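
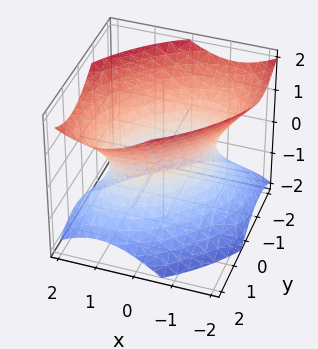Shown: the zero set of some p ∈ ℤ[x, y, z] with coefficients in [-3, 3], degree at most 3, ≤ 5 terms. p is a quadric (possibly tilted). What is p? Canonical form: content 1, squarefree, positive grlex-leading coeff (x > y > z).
x^2 - x*y + y^2 - z^2 - 1

First, deg p = 2. A generic line meets the surface in up to 2 points.
Next, from the visible intercepts: it misses every integer gridline on the z-axis; the y-axis gridline crossings are at y ∈ {-1, 1}; among the integer gridlines, it crosses the x-axis at x ∈ {-1, 1}.
Finally, fitting integer coefficients to these (and the overall shape) gives p.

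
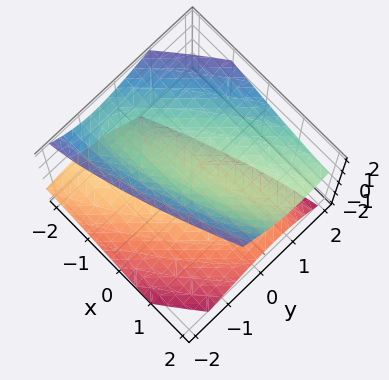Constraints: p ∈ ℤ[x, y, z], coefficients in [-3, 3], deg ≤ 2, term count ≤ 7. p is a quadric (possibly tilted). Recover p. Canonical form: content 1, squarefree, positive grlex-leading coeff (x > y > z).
x^2 - 3*x*y + 3*y^2 - 2*y*z - 3*z^2 + 2

(a) I count 2 distinct pieces. Treating them together as one polynomial.
(b) deg p = 2. No degree-1 surface has this shape.
(c) Reading off the gridlines: no y-intercept at any integer in the box; it misses every integer gridline on the x-axis.
(d) The integer polynomial consistent with all of this is the stated p.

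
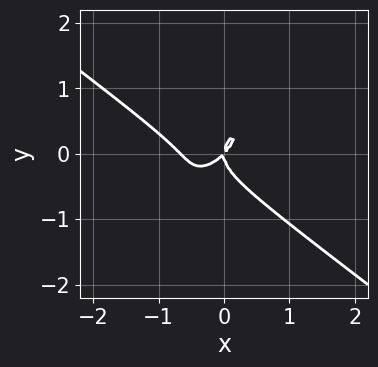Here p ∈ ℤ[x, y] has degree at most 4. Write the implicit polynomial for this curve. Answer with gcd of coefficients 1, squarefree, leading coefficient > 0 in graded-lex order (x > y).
Degree: the shape is more complex than any degree-2 curve, so deg p = 3.
From the visible intercepts: it meets the y-axis at y = 0 (among the integer gridlines); it meets the x-axis at x = 0 (among the integer gridlines).
Assembling these constraints gives the stated polynomial.

3*x^3 - 3*x*y^2 + 3*y^3 + 2*x^2 - 2*x*y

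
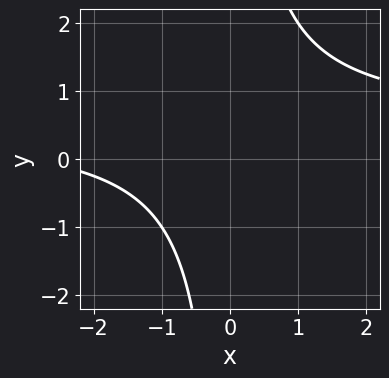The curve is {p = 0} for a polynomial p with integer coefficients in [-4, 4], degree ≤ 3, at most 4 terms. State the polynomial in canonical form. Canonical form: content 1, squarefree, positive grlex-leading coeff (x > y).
2*x*y - x - 3

(a) deg p = 2.
(b) Checking where it meets the axes: it misses every integer gridline on the y-axis; the curve avoids every integer x-axis point in the box.
(c) Fitting integer coefficients to these (and the overall shape) gives p.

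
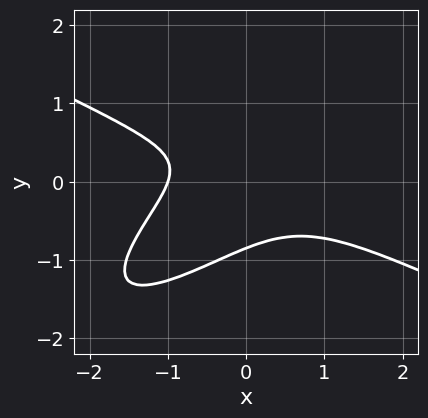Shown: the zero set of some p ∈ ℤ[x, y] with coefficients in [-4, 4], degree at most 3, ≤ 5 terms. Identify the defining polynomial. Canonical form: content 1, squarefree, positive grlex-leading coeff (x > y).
x^3 - 3*x*y^2 + 3*y^3 - y + 1

(a) Degree: no degree-2 curve has this shape, so deg p = 3.
(b) From the axis intercepts and sections: it crosses the x-axis at the gridline x = -1.
(c) Putting this together gives p.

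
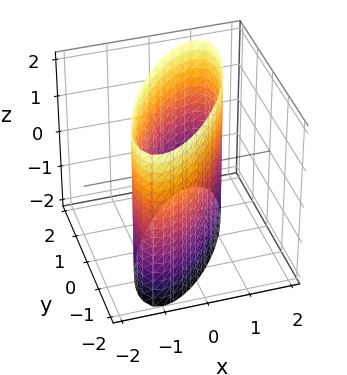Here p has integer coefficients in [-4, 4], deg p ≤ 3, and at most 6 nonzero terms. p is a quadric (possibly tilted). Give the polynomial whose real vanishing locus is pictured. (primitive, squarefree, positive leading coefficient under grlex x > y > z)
2*x^2 - 2*x*y + y^2 - 2

Degree: no degree-1 surface has this shape, so deg p = 2.
Against the integer gridlines: the surface avoids every integer z-axis point in the box; among the integer gridlines, it crosses the x-axis at x ∈ {-1, 1}.
Solving for integer coefficients yields p as stated.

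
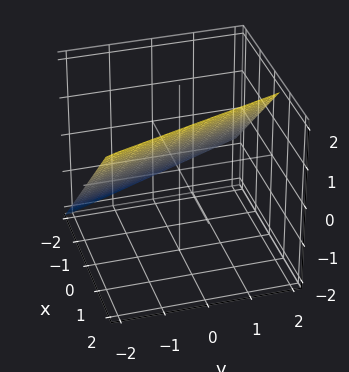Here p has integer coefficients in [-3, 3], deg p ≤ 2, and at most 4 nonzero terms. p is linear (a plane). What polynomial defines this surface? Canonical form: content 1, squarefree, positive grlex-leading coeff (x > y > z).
(a) deg p = 1. Every cross-section is a straight line — this is a plane.
(b) Observable constraints: it meets the y-axis at y = -2 (among the integer gridlines).
(c) Solving for integer coefficients yields p as stated.

3*x + y - 3*z + 2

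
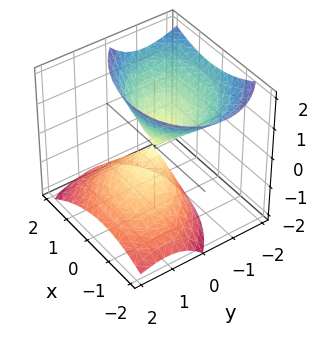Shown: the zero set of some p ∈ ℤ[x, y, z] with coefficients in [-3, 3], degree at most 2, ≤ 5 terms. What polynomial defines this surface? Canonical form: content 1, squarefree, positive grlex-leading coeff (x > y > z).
2*x^2 + x*y + 3*y^2 + 3*y*z - 2*z^2

The picture has 2 separate pieces. Treating them together as one polynomial.
Degree: no degree-1 surface has this shape, so deg p = 2.
Against the integer gridlines: it meets the y-axis at y = 0 (among the integer gridlines); it crosses the x-axis at the gridline x = 0; it meets the z-axis at z = 0 (among the integer gridlines).
Together with the visible shape, these determine p as stated.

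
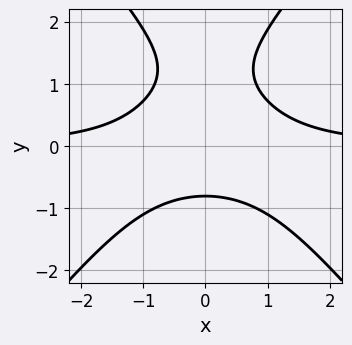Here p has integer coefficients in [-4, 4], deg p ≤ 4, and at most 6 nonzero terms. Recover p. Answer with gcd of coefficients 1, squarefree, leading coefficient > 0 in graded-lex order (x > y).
First, the degree is 3 — a generic line meets the curve in up to 3 points.
Then, symmetries: the x ↦ −x reflection is a symmetry, so x appears only in even powers.
Next, from the visible intercepts: the curve avoids every integer x-axis point in the box.
Finally, these observations pin down the coefficients.

3*x^2*y - 2*y^3 + 3*y^2 - 3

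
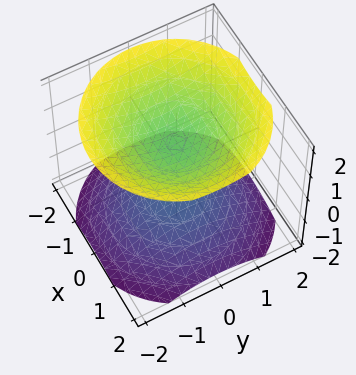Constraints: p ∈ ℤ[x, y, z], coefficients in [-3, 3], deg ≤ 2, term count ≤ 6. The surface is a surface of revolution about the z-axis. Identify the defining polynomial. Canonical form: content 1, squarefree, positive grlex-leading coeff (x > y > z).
2*x^2 + 2*y^2 - 3*z^2 + 3

1. I count 2 distinct pieces.
2. Degree: the shape is more complex than any degree-1 surface, so deg p = 2.
3. Symmetry: the surface is invariant under rotation about z: p = q(x² + y², z).
4. Checking where it meets the axes: the z-axis gridline crossings are at z ∈ {-1, 1}; no y-intercept at any integer in the box; no x-intercept at any integer in the box.
5. Putting this together gives p.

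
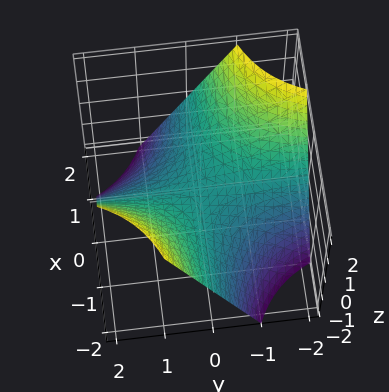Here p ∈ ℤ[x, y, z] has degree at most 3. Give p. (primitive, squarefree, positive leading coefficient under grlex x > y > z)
(a) deg p = 2. A hyperbolic paraboloid; a quadric.
(b) Observable constraints: it crosses the z-axis at the gridline z = 0; every point of the y-axis in the box is on the surface.
(c) Putting this together gives p. Check: (1, 0, 0) on the x-axis lies on the surface, and p(1, 0, 0) = 0. ✓

x*y + z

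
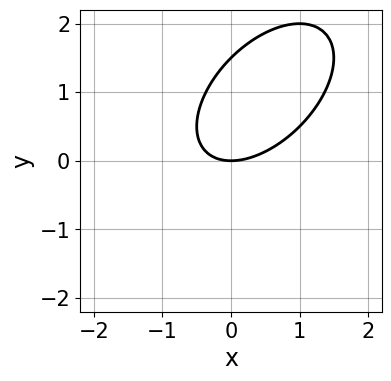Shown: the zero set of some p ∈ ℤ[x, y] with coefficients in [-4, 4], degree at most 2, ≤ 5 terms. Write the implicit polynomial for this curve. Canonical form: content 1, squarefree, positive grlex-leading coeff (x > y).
(a) The degree is 2 — a generic line meets the curve in up to 2 points.
(b) Reading off the gridlines: it meets the x-axis at x = 0 (among the integer gridlines); it crosses the y-axis at the gridline y = 0.
(c) Fitting integer coefficients to these (and the overall shape) gives p.

2*x^2 - 2*x*y + 2*y^2 - 3*y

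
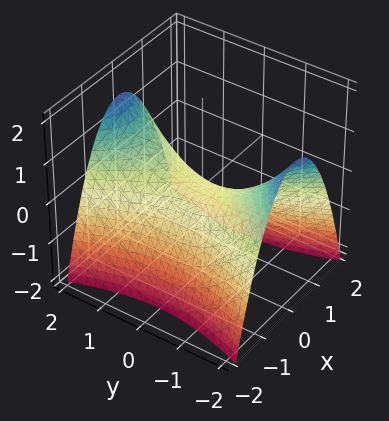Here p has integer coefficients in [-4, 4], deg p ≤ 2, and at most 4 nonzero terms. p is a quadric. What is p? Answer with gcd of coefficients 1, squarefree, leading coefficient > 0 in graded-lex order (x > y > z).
3*x^2 - y^2 + 3*z

First, deg p = 2. A hyperbolic paraboloid; a quadric.
Next, symmetries: the x ↦ −x reflection is a symmetry, so x appears only in even powers; mirror symmetry y ↦ −y ⇒ only even powers of y.
Then, observable constraints: one y-axis crossing is at y = 0; it meets the x-axis at x = 0 (among the integer gridlines); one z-axis crossing is at z = 0.
Finally, the integer polynomial consistent with all of this is the stated p.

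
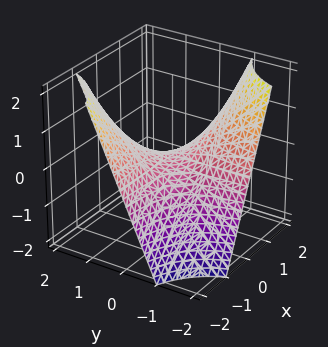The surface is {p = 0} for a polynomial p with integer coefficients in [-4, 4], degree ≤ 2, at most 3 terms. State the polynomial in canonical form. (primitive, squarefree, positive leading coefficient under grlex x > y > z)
1. deg p = 2. A saddle surface; a quadric.
2. From the visible intercepts: one z-axis crossing is at z = 0; every point of the y-axis in the box is on the surface; the visible x-axis segment lies entirely on the surface.
3. Solving for integer coefficients yields p as stated.

x*y + z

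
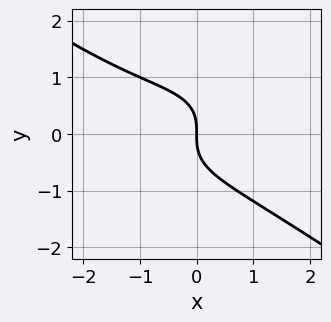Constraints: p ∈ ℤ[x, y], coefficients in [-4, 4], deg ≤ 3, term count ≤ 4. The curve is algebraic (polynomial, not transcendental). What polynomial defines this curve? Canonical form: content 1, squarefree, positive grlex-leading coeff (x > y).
x^3 + 3*y^3 + x^2 + 3*x

1. deg p = 3.
2. From the axis intercepts and sections: it meets the x-axis at x = 0 (among the integer gridlines); it crosses the y-axis at the gridline y = 0.
3. Matching integer coefficients to the picture gives p.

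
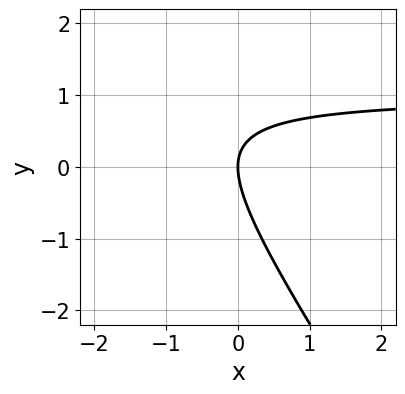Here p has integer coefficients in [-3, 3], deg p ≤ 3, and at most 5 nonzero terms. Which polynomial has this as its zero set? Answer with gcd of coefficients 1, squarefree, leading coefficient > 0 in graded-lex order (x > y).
First, deg p = 2. No degree-1 curve has this shape.
Next, reading off the gridlines: it crosses the y-axis at the gridline y = 0; one x-axis crossing is at x = 0.
Finally, putting this together gives p.

3*x*y + 2*y^2 - 3*x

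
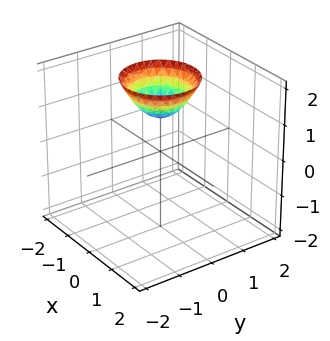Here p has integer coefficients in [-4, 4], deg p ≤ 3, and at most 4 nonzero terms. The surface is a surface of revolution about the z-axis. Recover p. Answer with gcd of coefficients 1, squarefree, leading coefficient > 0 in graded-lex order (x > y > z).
(a) deg p = 2. A generic line meets the surface in up to 2 points.
(b) Symmetries: the surface is invariant under rotation about z: p = q(x² + y², z).
(c) From the axis intercepts and sections: a circular section at z = 2 has radius exactly 1; the surface avoids every integer x-axis point in the box; one z-axis crossing is at z = 1.
(d) Fitting integer coefficients to these (and the overall shape) gives p.

x^2 + y^2 - z + 1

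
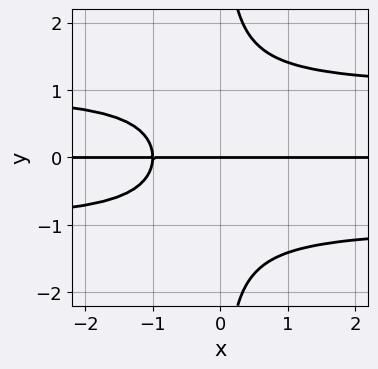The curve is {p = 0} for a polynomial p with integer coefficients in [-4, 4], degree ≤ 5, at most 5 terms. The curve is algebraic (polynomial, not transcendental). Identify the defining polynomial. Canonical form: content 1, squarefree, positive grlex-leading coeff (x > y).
x*y^3 - x*y - y

First, the degree is 4 — no degree-3 curve has this shape.
Next, checking where it meets the axes: the visible x-axis segment lies entirely on the curve; it meets the y-axis at y = 0 (among the integer gridlines).
Finally, putting this together gives p.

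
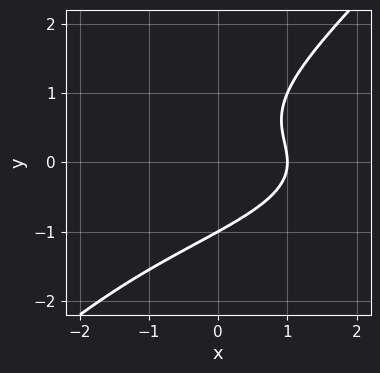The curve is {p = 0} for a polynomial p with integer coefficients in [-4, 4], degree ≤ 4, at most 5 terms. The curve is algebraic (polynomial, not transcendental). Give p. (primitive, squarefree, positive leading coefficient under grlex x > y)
3*x*y^2 - 3*y^3 + x^2 + 2*x - 3

(a) The degree is 3 — no degree-2 curve has this shape.
(b) From the axis intercepts and sections: it meets the y-axis at y = -1 (among the integer gridlines); one x-axis crossing is at x = 1.
(c) Fitting integer coefficients to these (and the overall shape) gives p.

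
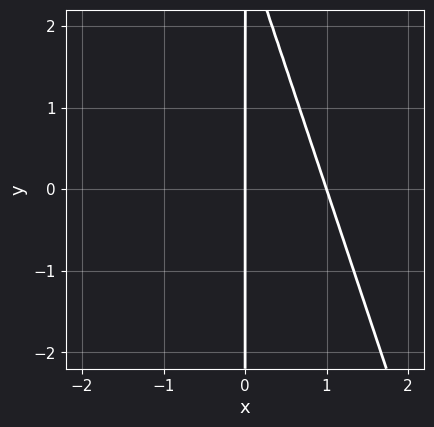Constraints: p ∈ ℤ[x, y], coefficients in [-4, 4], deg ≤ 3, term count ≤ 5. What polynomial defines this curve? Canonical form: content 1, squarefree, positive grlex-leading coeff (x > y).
(a) Degree: a generic line meets the curve in up to 2 points, so deg p = 2.
(b) From the axis intercepts and sections: every point of the y-axis in the box is on the curve; among the integer gridlines, it crosses the x-axis at x ∈ {0, 1}.
(c) Putting this together gives p.

3*x^2 + x*y - 3*x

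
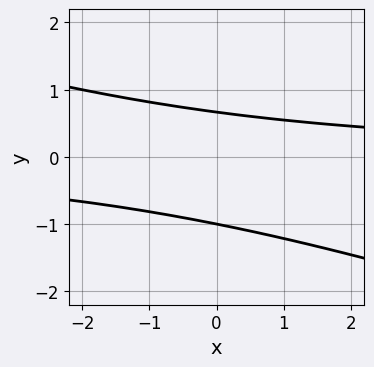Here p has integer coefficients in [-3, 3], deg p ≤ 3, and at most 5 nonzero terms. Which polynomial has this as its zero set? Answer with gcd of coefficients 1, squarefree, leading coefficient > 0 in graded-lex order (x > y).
x*y + 3*y^2 + y - 2

First, degree: the shape is more complex than any degree-1 curve, so deg p = 2.
Next, checking where it meets the axes: the curve avoids every integer x-axis point in the box; it crosses the y-axis at the gridline y = -1.
Finally, putting this together gives p.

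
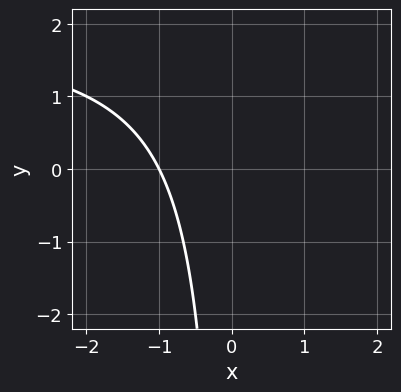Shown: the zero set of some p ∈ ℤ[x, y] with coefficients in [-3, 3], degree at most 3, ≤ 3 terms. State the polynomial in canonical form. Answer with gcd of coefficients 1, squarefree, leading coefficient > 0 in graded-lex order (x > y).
1. The degree is 2 — the shape is more complex than any degree-1 curve.
2. Checking where it meets the axes: it crosses the x-axis at the gridline x = -1; it misses every integer gridline on the y-axis.
3. Solving for integer coefficients yields p as stated.

x*y - 2*x - 2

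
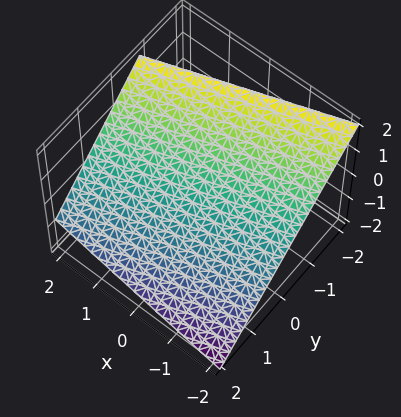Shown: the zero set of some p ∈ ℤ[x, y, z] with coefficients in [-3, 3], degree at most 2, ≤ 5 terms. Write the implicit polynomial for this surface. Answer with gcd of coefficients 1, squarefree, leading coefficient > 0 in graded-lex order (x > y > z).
First, deg p = 1.
Then, observable constraints: it meets the x-axis at x = -2 (among the integer gridlines).
Finally, together with the visible shape, these determine p as stated.

x - 3*y - 3*z + 2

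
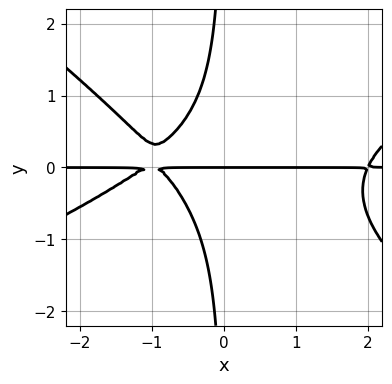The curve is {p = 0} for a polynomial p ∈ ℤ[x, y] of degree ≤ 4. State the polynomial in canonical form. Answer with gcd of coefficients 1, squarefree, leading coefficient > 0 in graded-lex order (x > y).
x^3*y - x^2*y^2 - 3*x*y^3 - 3*x*y - 2*y

(a) The degree is 4 — the shape is more complex than any degree-3 curve.
(b) From the axis intercepts and sections: the visible x-axis segment lies entirely on the curve; one y-axis crossing is at y = 0.
(c) Solving for integer coefficients yields p as stated.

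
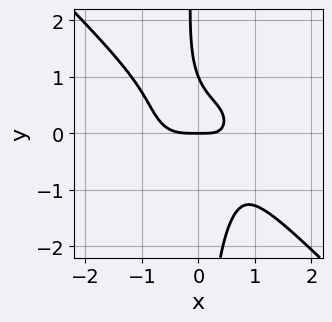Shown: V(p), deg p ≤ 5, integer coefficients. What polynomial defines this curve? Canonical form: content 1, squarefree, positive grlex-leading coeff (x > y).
3*x^4 + 3*x*y^3 + 2*x*y + 2*y^2 - 2*y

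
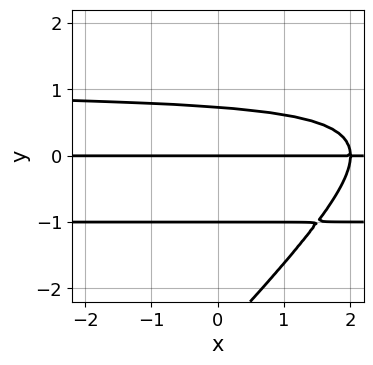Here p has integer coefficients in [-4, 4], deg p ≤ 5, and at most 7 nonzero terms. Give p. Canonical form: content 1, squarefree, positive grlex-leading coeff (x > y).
x*y^3 - y^4 - 3*y^3 - x*y + 2*y

The degree is 4 — the shape is more complex than any degree-3 curve.
Checking where it meets the axes: among the integer gridlines, it crosses the y-axis at y ∈ {-1, 0}; the visible x-axis segment lies entirely on the curve.
These observations pin down the coefficients.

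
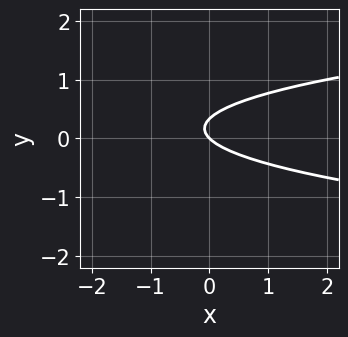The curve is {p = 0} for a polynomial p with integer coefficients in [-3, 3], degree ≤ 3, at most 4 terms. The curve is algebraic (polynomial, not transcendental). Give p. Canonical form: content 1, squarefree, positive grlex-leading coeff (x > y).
First, the degree is 2 — no degree-1 curve has this shape.
Next, from the visible intercepts: one y-axis crossing is at y = 0; it crosses the x-axis at the gridline x = 0.
Finally, the integer polynomial consistent with all of this is the stated p.

3*y^2 - x - y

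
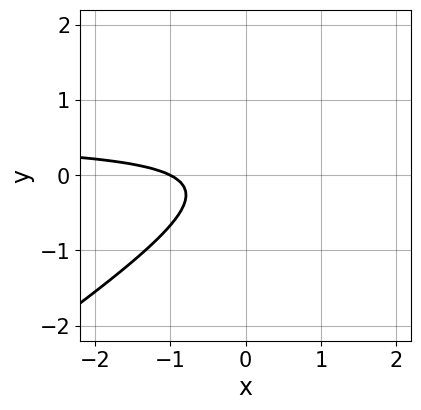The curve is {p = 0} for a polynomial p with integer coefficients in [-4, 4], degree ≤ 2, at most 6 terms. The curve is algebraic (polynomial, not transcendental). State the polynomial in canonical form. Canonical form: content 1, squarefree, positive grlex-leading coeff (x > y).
First, deg p = 2. No degree-1 curve has this shape.
Then, from the axis intercepts and sections: one x-axis crossing is at x = -1; no y-intercept at any integer in the box.
Finally, solving for integer coefficients yields p as stated.

2*x*y - 3*y^2 - x - 1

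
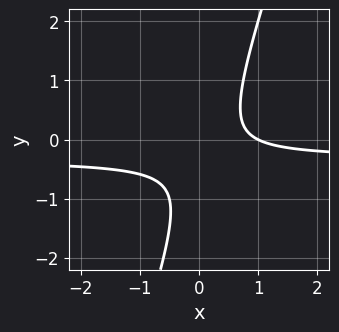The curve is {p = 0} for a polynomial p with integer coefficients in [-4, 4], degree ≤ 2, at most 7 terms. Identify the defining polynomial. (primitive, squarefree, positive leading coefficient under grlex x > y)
deg p = 2. No degree-1 curve has this shape.
Reading off the gridlines: no y-intercept at any integer in the box; it crosses the x-axis at the gridline x = 1.
These observations pin down the coefficients.

3*x*y - y^2 + x - y - 1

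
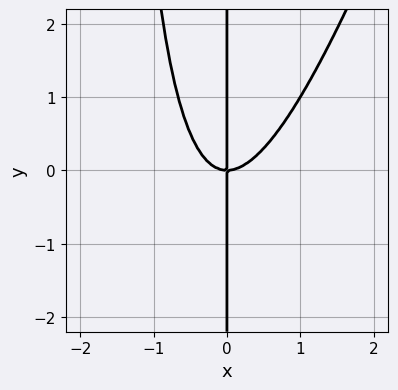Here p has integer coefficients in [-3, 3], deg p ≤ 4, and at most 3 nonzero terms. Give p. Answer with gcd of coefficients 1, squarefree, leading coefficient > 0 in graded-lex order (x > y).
3*x^3 - x^2*y - 2*x*y

First, the degree is 3 — the shape is more complex than any degree-2 curve.
Next, from the visible intercepts: every point of the y-axis in the box is on the curve; it crosses the x-axis at the gridline x = 0.
Finally, putting this together gives p.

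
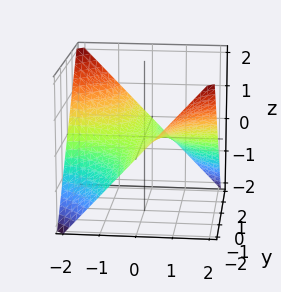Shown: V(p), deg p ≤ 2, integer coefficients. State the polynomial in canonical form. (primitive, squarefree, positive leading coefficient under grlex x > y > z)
x*y + 2*z

The degree is 2 — a saddle surface; a quadric.
From the axis intercepts and sections: it meets the z-axis at z = 0 (among the integer gridlines); the visible x-axis segment lies entirely on the surface; every point of the y-axis in the box is on the surface.
Matching integer coefficients to the picture gives p.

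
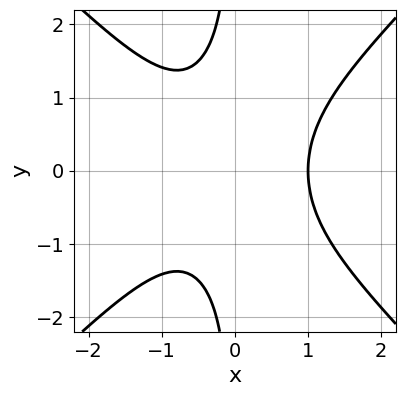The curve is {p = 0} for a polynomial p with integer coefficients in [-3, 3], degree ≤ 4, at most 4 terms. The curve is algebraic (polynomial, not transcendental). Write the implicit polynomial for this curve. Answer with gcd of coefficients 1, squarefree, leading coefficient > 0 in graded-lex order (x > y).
x^3 - x*y^2 - 1

The degree is 3 — no degree-2 curve has this shape.
Symmetries: it's symmetric under y → −y, forcing even powers of y.
Checking where it meets the axes: it crosses the x-axis at the gridline x = 1; no y-intercept at any integer in the box.
Matching integer coefficients to the picture gives p.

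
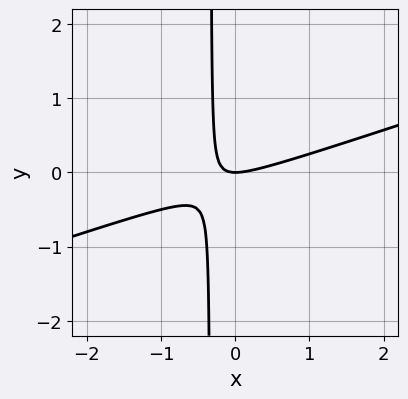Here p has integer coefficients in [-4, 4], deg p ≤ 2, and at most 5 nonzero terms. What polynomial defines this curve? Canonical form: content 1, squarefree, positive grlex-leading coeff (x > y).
x^2 - 3*x*y - y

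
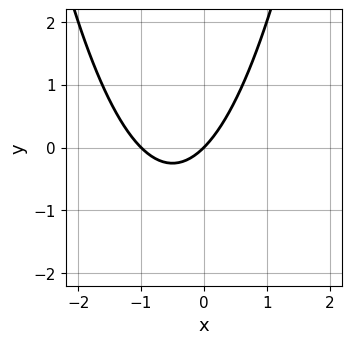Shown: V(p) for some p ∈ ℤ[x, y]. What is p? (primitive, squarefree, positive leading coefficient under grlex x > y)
1. The degree is 2 — no degree-1 curve has this shape.
2. Against the integer gridlines: the x-axis gridline crossings are at x ∈ {-1, 0}; it crosses the y-axis at the gridline y = 0.
3. Fitting integer coefficients to these (and the overall shape) gives p.

x^2 + x - y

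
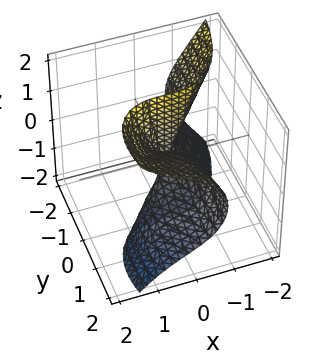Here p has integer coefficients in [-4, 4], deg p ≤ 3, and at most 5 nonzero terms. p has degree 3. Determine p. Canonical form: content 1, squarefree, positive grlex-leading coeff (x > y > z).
3*x^3 + 2*x*y^2 - 3*y*z^2 + 2*y^2

1. The degree is 3 — a generic line meets the surface in up to 3 points.
2. From the visible intercepts: it meets the y-axis at y = 0 (among the integer gridlines); one x-axis crossing is at x = 0; every point of the z-axis in the box is on the surface.
3. Assembling these constraints gives the stated polynomial.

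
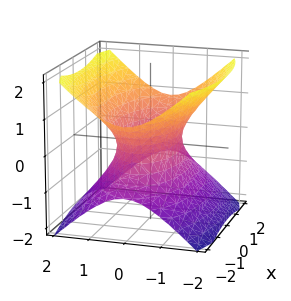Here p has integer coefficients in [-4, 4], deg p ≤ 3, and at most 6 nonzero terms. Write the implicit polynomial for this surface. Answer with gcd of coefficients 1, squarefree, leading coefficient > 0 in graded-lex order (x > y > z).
1. Degree: one connected sheet with a waist; a quadric, so deg p = 2.
2. Symmetries: it's symmetric under z → −z, forcing even powers of z; the y ↦ −y reflection is a symmetry, so y appears only in even powers; mirror symmetry x ↦ −x ⇒ only even powers of x.
3. Reading off the gridlines: the surface avoids every integer z-axis point in the box.
4. Solving for integer coefficients yields p as stated.

x^2 + 3*y^2 - 3*z^2 - 2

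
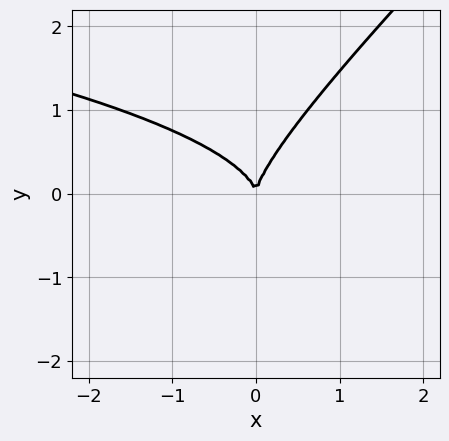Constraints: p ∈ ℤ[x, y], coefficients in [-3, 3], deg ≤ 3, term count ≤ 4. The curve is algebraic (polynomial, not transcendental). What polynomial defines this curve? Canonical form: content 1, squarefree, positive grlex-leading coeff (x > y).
First, the degree is 3 — no degree-2 curve has this shape.
Then, from the visible intercepts: it crosses the y-axis at the gridline y = 0; one x-axis crossing is at x = 0.
Finally, solving for integer coefficients yields p as stated.

x*y^2 - y^3 + x^2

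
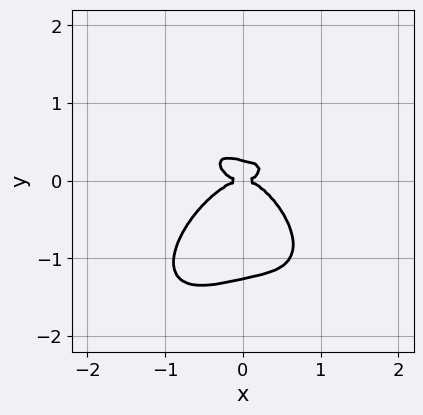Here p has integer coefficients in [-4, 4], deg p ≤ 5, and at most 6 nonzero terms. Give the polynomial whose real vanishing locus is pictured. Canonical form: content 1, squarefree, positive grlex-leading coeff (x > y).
1. The degree is 4 — no degree-3 curve has this shape.
2. Observable constraints: it meets the y-axis at y = 0 (among the integer gridlines); it meets the x-axis at x = 0 (among the integer gridlines).
3. Together with the visible shape, these determine p as stated.

3*x^4 + 3*y^4 + x*y^2 + 3*y^3 - y^2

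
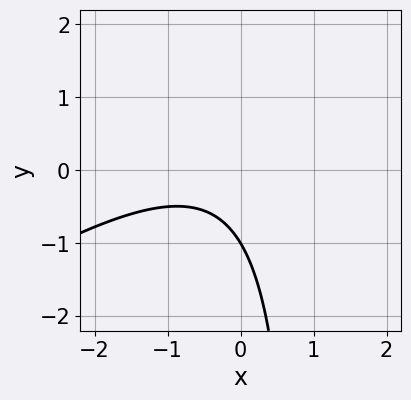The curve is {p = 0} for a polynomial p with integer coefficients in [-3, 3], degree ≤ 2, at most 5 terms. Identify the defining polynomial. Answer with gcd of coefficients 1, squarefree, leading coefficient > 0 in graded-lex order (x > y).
The degree is 2 — a generic line meets the curve in up to 2 points.
From the visible intercepts: the curve avoids every integer x-axis point in the box; one y-axis crossing is at y = -1.
Fitting integer coefficients to these (and the overall shape) gives p.

2*x^2 - 3*x*y + 2*x + 3*y + 3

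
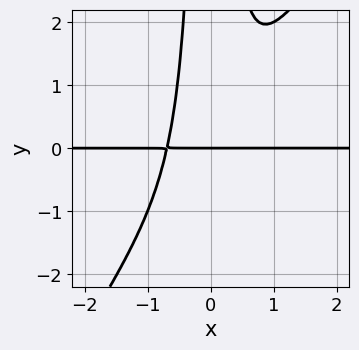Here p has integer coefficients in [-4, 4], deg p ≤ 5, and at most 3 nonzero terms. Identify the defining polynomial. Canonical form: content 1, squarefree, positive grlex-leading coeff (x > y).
3*x^3*y - 2*x^2*y^2 + y

Degree: no degree-3 curve has this shape, so deg p = 4.
From the axis intercepts and sections: one y-axis crossing is at y = 0; the visible x-axis segment lies entirely on the curve.
The integer polynomial consistent with all of this is the stated p.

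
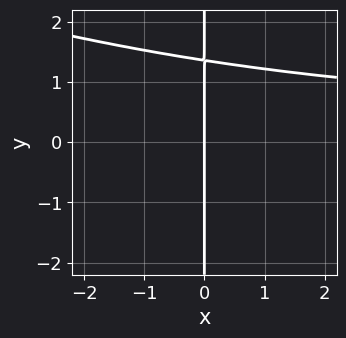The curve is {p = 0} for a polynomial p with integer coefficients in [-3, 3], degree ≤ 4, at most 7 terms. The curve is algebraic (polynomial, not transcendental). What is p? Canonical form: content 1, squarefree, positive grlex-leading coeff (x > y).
1. Degree: the shape is more complex than any degree-3 curve, so deg p = 4.
2. Observable constraints: one x-axis crossing is at x = 0; the visible y-axis segment lies entirely on the curve.
3. Together with the visible shape, these determine p as stated.

x^2*y^2 + 3*x*y^3 - x*y^2 - 2*x*y - 3*x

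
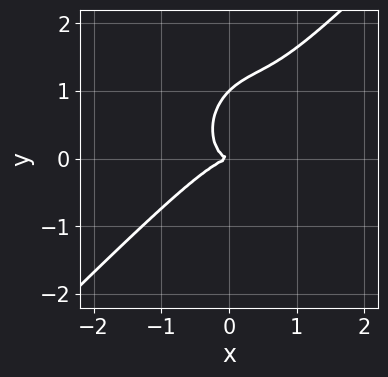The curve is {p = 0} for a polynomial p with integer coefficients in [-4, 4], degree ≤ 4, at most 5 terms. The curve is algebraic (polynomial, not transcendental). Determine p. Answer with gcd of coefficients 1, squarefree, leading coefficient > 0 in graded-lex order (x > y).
3*x^3 - 3*x^2*y + 2*x*y^2 - 2*y^3 + 2*y^2

(a) deg p = 3.
(b) Reading off the gridlines: among the integer gridlines, it crosses the y-axis at y ∈ {0, 1}; one x-axis crossing is at x = 0.
(c) Solving for integer coefficients yields p as stated.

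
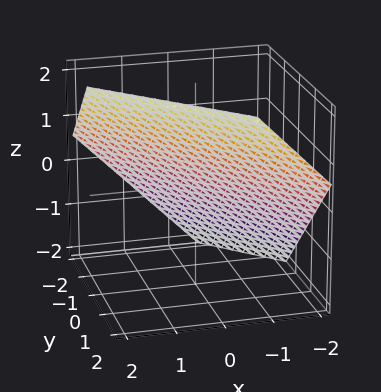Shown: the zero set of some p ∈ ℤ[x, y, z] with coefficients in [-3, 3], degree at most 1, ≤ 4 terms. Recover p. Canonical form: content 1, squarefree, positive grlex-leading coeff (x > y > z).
(a) deg p = 1.
(b) Putting this together gives p.

3*x + 3*y - 3*z + 2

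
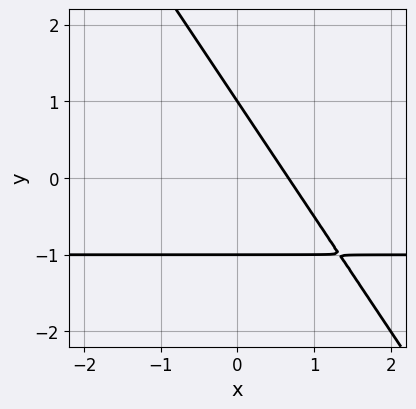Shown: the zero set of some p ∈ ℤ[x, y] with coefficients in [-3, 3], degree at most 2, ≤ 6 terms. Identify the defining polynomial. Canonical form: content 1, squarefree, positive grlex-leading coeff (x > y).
1. Degree: no degree-1 curve has this shape, so deg p = 2.
2. Checking where it meets the axes: among the integer gridlines, it crosses the y-axis at y ∈ {-1, 1}.
3. Putting this together gives p.

3*x*y + 2*y^2 + 3*x - 2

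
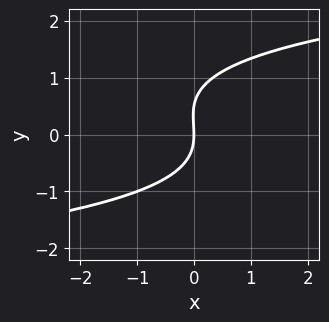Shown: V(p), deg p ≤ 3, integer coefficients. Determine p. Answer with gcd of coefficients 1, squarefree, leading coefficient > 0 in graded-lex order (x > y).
2*y^3 - y^2 - 3*x

1. deg p = 3. No degree-2 curve has this shape.
2. From the visible intercepts: it meets the x-axis at x = 0 (among the integer gridlines); it meets the y-axis at y = 0 (among the integer gridlines).
3. Matching integer coefficients to the picture gives p.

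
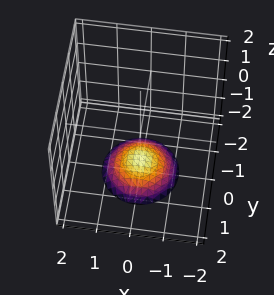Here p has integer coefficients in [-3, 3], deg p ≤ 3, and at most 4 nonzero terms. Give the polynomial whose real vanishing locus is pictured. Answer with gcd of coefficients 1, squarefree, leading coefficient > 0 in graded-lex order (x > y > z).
x^2 + y^2 + 2*z + 3

1. deg p = 2.
2. Symmetry: every cross-section ⟂ z is a circle, so x, y appear only via x² + y².
3. From the axis intercepts and sections: a circular section at z = -2 has radius exactly 1; the surface avoids every integer y-axis point in the box.
4. Solving for integer coefficients yields p as stated.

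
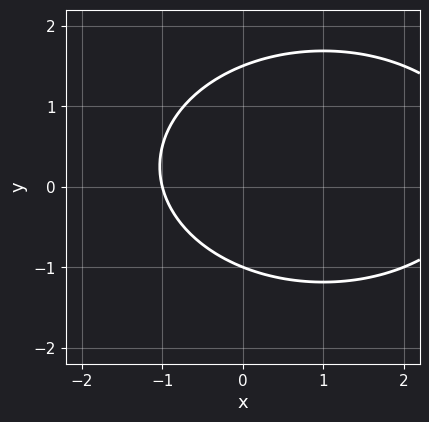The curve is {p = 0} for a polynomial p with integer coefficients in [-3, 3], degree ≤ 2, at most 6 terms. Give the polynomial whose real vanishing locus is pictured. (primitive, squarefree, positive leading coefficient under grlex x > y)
x^2 + 2*y^2 - 2*x - y - 3

(a) The degree is 2 — the shape is more complex than any degree-1 curve.
(b) Observable constraints: it crosses the x-axis at the gridline x = -1; it meets the y-axis at y = -1 (among the integer gridlines).
(c) Matching integer coefficients to the picture gives p.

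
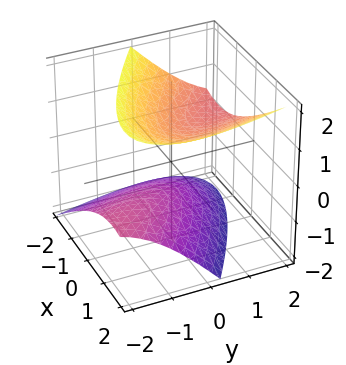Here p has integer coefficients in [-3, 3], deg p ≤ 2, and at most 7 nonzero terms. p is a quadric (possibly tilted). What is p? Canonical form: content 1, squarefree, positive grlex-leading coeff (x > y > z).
2*x^2 + 3*x*y + y^2 - 3*y*z - 3*z^2 + 2

There are 2 components.
Degree: a generic line meets the surface in up to 2 points, so deg p = 2.
Checking where it meets the axes: the surface avoids every integer y-axis point in the box; no x-intercept at any integer in the box.
Putting this together gives p.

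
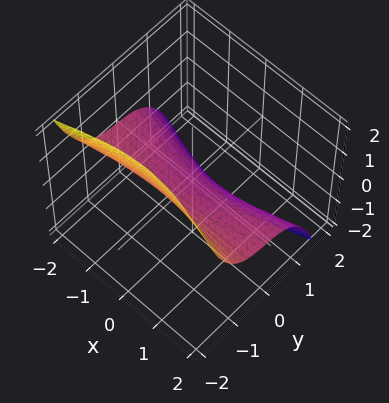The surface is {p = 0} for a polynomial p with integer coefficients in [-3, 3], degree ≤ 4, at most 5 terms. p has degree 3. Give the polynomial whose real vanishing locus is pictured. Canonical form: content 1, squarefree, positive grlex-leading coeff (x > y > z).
1. The degree is 3 — the shape is more complex than any degree-2 surface.
2. From the visible intercepts: no x-intercept at any integer in the box.
3. Putting this together gives p.

x^2*z + 3*y^3 + y + 3*z + 1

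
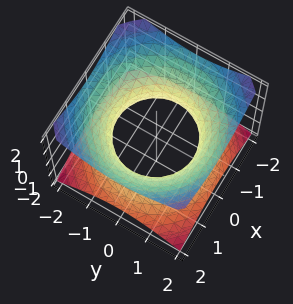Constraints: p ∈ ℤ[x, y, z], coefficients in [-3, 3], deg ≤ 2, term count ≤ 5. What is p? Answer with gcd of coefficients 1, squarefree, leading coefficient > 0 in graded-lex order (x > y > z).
Degree: a generic line meets the surface in up to 2 points, so deg p = 2.
Symmetry: the z-axis is an axis of rotation, so x and y enter only as x² + y².
Against the integer gridlines: a circular section at z = 1 has radius between 1 and 2; no z-intercept at any integer in the box.
Assembling these constraints gives the stated polynomial.

2*x^2 + 2*y^2 - 3*z^2 - 3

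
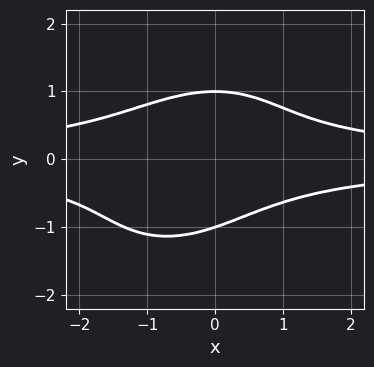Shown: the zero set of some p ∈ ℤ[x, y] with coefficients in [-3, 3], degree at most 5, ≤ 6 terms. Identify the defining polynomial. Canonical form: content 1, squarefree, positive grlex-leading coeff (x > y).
(a) deg p = 4. No degree-3 curve has this shape.
(b) Against the integer gridlines: among the integer gridlines, it crosses the y-axis at y ∈ {-1, 1}; no x-intercept at any integer in the box.
(c) Solving for integer coefficients yields p as stated.

3*x^2*y^2 - 2*x*y^3 + 3*y^4 + 2*x*y^2 - 3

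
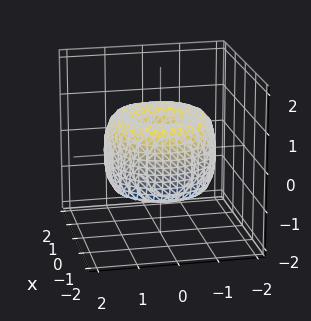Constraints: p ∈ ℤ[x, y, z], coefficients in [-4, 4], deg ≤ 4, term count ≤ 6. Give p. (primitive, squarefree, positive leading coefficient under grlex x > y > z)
x^4 + 2*x^2*y^2 + y^4 - 2*x^2 - 2*y^2 + z^2

First, degree: a generic line meets the surface in up to 4 points, so deg p = 4.
Then, symmetries: rotational symmetry about the z-axis ⇒ p depends on x, y only through x² + y².
Then, checking where it meets the axes: one x-axis crossing is at x = 0; it meets the z-axis at z = 0 (among the integer gridlines); it crosses the y-axis at the gridline y = 0.
Finally, fitting integer coefficients to these (and the overall shape) gives p.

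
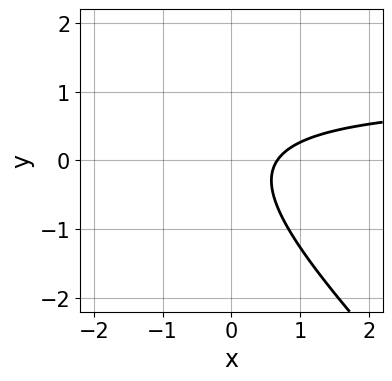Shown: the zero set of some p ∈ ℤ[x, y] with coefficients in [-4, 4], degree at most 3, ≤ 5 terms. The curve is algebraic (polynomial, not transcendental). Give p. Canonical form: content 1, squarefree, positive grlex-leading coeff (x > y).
3*x*y + 3*y^2 - 3*x + 2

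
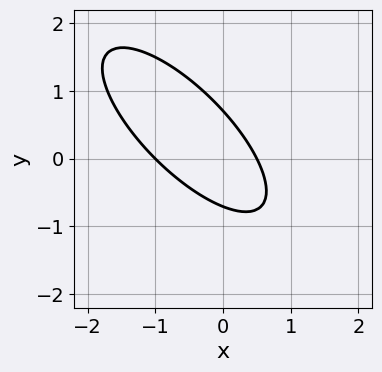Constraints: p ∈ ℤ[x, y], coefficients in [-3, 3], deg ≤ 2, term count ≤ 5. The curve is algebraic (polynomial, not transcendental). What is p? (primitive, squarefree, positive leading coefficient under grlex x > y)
Degree: the shape is more complex than any degree-1 curve, so deg p = 2.
Checking where it meets the axes: it crosses the x-axis at the gridline x = -1.
Assembling these constraints gives the stated polynomial.

2*x^2 + 3*x*y + 2*y^2 + x - 1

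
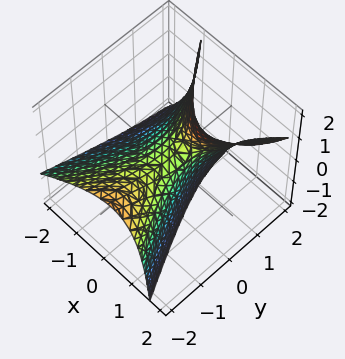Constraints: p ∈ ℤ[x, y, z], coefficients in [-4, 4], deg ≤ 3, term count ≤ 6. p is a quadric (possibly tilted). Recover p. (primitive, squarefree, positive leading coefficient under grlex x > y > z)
3*x^2 - 3*x*z - y^2 - 2*y*z + 2*z

1. The degree is 2 — the shape is more complex than any degree-1 surface.
2. Against the integer gridlines: one y-axis crossing is at y = 0; it meets the z-axis at z = 0 (among the integer gridlines); one x-axis crossing is at x = 0.
3. Matching integer coefficients to the picture gives p.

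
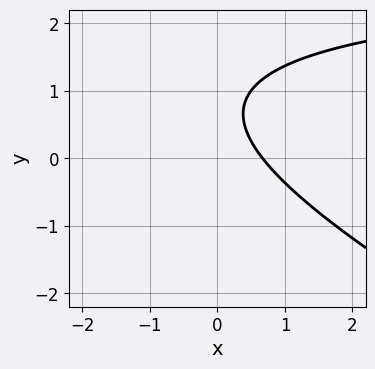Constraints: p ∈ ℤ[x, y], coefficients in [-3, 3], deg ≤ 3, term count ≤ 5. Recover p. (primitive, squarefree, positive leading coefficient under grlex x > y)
x*y + 2*y^2 - 3*x - 3*y + 2

The degree is 2 — the shape is more complex than any degree-1 curve.
From the visible intercepts: it misses every integer gridline on the y-axis.
Putting this together gives p.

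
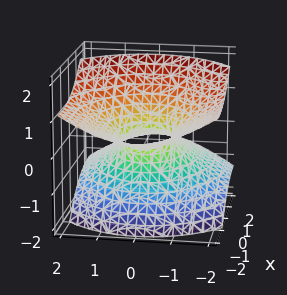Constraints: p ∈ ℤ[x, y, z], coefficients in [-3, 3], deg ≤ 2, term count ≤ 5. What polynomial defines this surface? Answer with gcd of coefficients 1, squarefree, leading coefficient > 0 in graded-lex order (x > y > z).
x^2 + 3*x*z + 2*y^2 - 3*z^2 - 1

(a) The degree is 2 — no degree-1 surface has this shape.
(b) From the axis intercepts and sections: no z-intercept at any integer in the box; among the integer gridlines, it crosses the x-axis at x ∈ {-1, 1}.
(c) These observations pin down the coefficients.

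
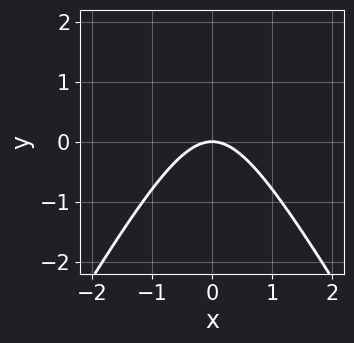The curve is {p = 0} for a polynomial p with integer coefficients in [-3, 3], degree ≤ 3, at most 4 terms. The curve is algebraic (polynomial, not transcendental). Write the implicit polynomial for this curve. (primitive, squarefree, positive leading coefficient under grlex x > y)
3*x^2 - y^2 + 3*y

(a) deg p = 2. The shape is more complex than any degree-1 curve.
(b) Symmetries: the x ↦ −x reflection is a symmetry, so x appears only in even powers.
(c) Observable constraints: one y-axis crossing is at y = 0; one x-axis crossing is at x = 0.
(d) Solving for integer coefficients yields p as stated.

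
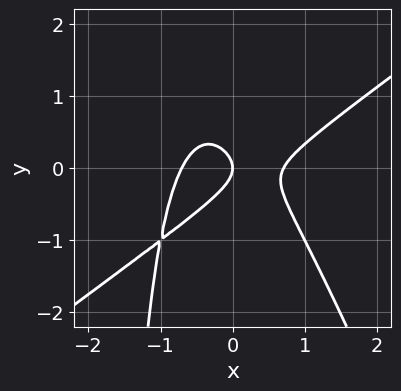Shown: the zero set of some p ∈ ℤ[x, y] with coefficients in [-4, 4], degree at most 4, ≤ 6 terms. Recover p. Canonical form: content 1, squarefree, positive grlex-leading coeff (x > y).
2*x^3 - 2*x^2*y - x*y^2 - 2*y^2 - x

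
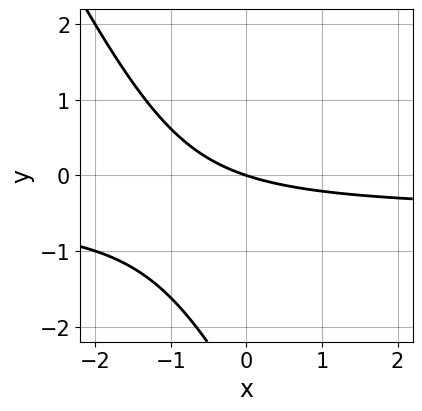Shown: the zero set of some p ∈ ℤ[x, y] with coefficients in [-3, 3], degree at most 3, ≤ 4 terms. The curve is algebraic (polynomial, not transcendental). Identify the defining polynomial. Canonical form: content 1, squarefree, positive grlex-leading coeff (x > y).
deg p = 2. The shape is more complex than any degree-1 curve.
Observable constraints: it crosses the x-axis at the gridline x = 0; it crosses the y-axis at the gridline y = 0.
Together with the visible shape, these determine p as stated.

2*x*y + y^2 + x + 3*y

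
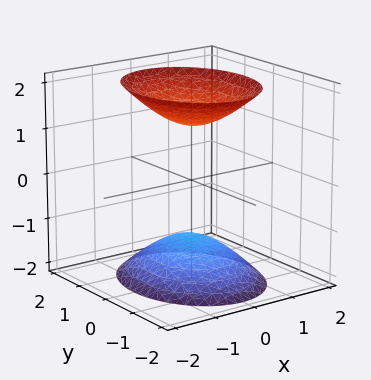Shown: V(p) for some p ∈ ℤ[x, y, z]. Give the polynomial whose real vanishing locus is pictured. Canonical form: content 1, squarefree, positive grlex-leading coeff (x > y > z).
3*x^2 + 2*y^2 - 2*z^2 + 3

1. I count 2 distinct pieces. They look like related sheets of one shape, so recover p as a whole.
2. The degree is 2 — two sheets facing apart; a quadric.
3. Symmetries: it's symmetric under x → −x, forcing even powers of x; it's symmetric under z → −z, forcing even powers of z; it's symmetric under y → −y, forcing even powers of y.
4. From the visible intercepts: no y-intercept at any integer in the box; the surface avoids every integer x-axis point in the box.
5. Together with the visible shape, these determine p as stated.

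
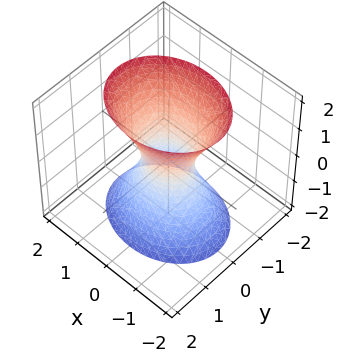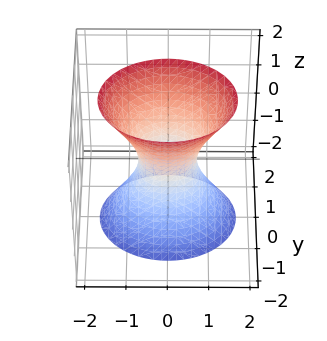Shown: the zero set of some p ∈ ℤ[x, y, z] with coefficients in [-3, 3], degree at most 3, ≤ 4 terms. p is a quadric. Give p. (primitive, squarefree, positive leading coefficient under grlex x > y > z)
deg p = 2. One connected sheet with a waist; a quadric.
Symmetries: the x ↦ −x reflection is a symmetry, so x appears only in even powers; it's symmetric under y → −y, forcing even powers of y; mirror symmetry z ↦ −z ⇒ only even powers of z.
Observable constraints: the surface avoids every integer z-axis point in the box.
The integer polynomial consistent with all of this is the stated p.

2*x^2 + 3*y^2 - z^2 - 1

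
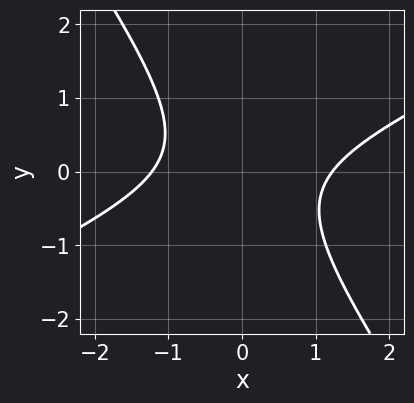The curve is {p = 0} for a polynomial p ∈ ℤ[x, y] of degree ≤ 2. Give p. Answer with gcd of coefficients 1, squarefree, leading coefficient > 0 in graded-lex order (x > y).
2*x^2 - 3*x*y - 3*y^2 - 3

(a) Degree: the shape is more complex than any degree-1 curve, so deg p = 2.
(b) Checking where it meets the axes: the curve avoids every integer y-axis point in the box.
(c) Matching integer coefficients to the picture gives p.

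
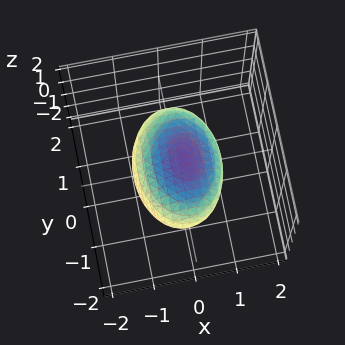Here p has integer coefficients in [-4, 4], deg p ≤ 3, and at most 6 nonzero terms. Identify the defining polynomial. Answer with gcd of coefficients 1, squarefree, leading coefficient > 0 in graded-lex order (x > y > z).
(a) Degree: the shape is more complex than any degree-1 surface, so deg p = 2.
(b) Reading off the gridlines: the x-axis gridline crossings are at x ∈ {-1, 1}.
(c) Matching integer coefficients to the picture gives p.

2*x^2 - x*z + y^2 + 3*z^2 - 2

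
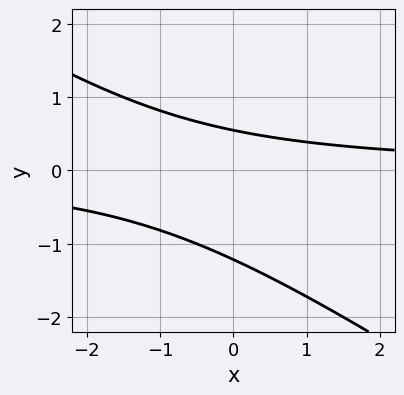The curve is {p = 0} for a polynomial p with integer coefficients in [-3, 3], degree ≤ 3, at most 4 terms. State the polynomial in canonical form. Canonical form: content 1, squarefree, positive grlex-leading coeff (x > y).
Degree: the shape is more complex than any degree-1 curve, so deg p = 2.
Checking where it meets the axes: the curve avoids every integer x-axis point in the box.
Matching integer coefficients to the picture gives p.

2*x*y + 3*y^2 + 2*y - 2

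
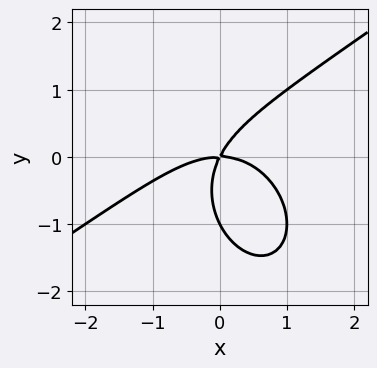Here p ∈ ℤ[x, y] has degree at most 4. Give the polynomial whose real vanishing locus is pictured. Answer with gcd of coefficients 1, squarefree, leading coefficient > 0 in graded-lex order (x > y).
x^3 - x^2*y - y^3 + 2*x*y - y^2

deg p = 3. A generic line meets the curve in up to 3 points.
Observable constraints: among the integer gridlines, it crosses the y-axis at y ∈ {-1, 0}; it crosses the x-axis at the gridline x = 0.
Together with the visible shape, these determine p as stated.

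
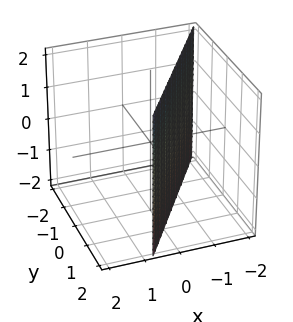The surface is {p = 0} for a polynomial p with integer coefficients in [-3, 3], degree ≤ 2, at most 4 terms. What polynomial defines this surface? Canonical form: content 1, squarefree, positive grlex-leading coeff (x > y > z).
(a) deg p = 1.
(b) Checking where it meets the axes: it misses every integer gridline on the z-axis; it crosses the y-axis at the gridline y = 1.
(c) Assembling these constraints gives the stated polynomial.

3*x - 2*y + 2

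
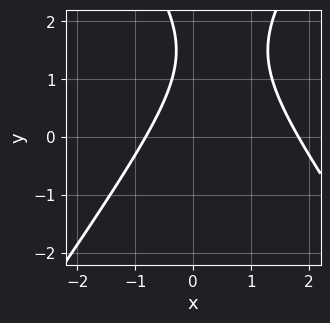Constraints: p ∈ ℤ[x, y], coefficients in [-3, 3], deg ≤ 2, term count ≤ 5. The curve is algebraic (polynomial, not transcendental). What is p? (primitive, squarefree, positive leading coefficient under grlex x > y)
1. deg p = 2. The shape is more complex than any degree-1 curve.
2. From the axis intercepts and sections: the curve avoids every integer y-axis point in the box.
3. The integer polynomial consistent with all of this is the stated p.

2*x^2 - y^2 - 2*x + 3*y - 3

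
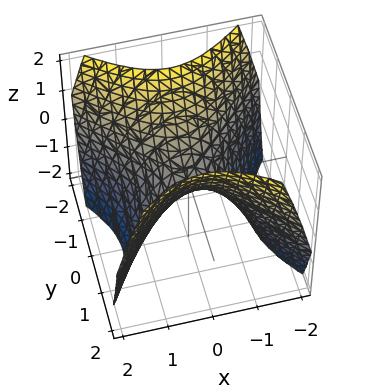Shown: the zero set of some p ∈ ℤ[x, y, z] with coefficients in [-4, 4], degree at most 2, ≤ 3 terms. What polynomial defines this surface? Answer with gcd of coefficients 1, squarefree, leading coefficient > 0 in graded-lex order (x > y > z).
First, the degree is 2 — a hyperbolic paraboloid; a quadric.
Then, symmetries: the y ↦ −y reflection is a symmetry, so y appears only in even powers; it's symmetric under x → −x, forcing even powers of x.
Next, from the visible intercepts: one z-axis crossing is at z = 0; it meets the x-axis at x = 0 (among the integer gridlines); it crosses the y-axis at the gridline y = 0.
Finally, putting this together gives p.

x^2 - y^2 + z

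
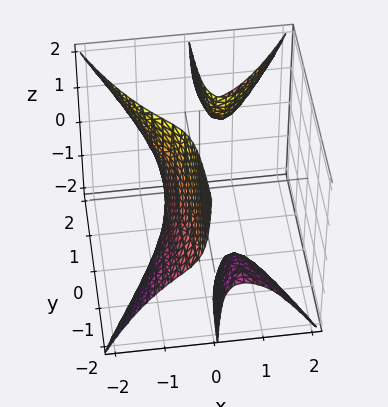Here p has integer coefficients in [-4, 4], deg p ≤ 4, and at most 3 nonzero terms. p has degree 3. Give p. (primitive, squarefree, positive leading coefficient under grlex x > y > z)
3*x^3 - 3*x*y*z + 1

I count 3 distinct pieces.
Degree: no degree-2 surface has this shape, so deg p = 3.
From the visible intercepts: no z-intercept at any integer in the box; it misses every integer gridline on the y-axis.
Solving for integer coefficients yields p as stated.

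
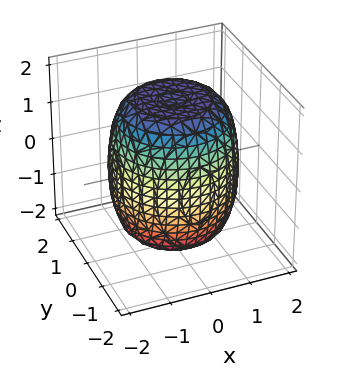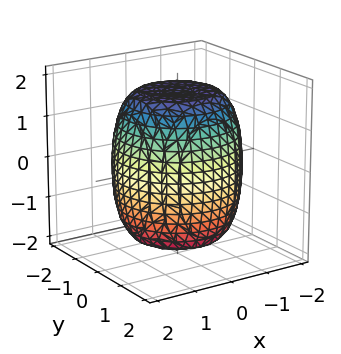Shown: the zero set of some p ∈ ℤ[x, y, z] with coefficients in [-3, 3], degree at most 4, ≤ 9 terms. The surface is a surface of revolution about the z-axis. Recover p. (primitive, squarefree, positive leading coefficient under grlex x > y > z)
x^4 + 2*x^2*y^2 + y^4 - x^2 - y^2 + z^2 - 3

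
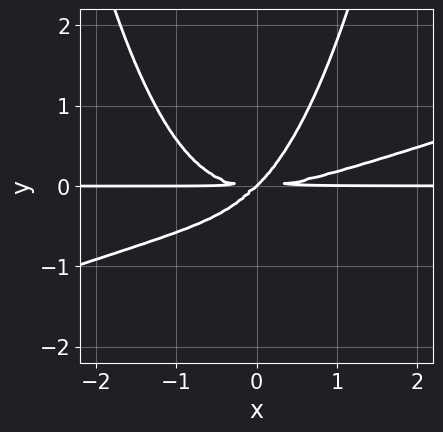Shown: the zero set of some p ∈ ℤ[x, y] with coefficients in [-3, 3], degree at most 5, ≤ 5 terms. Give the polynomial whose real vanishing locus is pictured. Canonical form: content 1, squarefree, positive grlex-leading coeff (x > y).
x^3*y - 3*x^2*y^2 - 3*x*y^2 + 3*y^3

(a) The degree is 4 — the shape is more complex than any degree-3 curve.
(b) From the visible intercepts: it crosses the y-axis at the gridline y = 0; the visible x-axis segment lies entirely on the curve.
(c) Together with the visible shape, these determine p as stated.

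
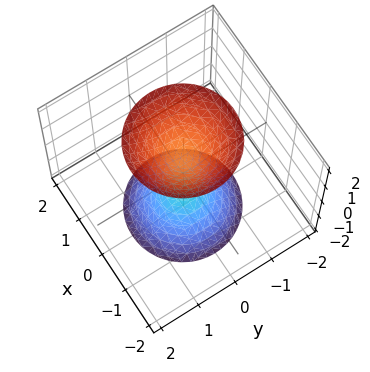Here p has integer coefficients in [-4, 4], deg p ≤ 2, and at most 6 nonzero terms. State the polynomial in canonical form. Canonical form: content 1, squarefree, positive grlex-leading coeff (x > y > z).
2*x^2 + 2*y^2 - z^2 + 1

(a) There are 2 components. They look like related sheets of one shape, so recover p as a whole.
(b) The degree is 2 — two sheets facing apart; a quadric.
(c) Symmetries: the surface is invariant under rotation about z: p = q(x² + y², z); mirror symmetry z ↦ −z ⇒ only even powers of z.
(d) Reading off the gridlines: a circular section at z = 2 has radius between 1 and 2; the surface avoids every integer y-axis point in the box; it misses every integer gridline on the x-axis; the z-axis gridline crossings are at z ∈ {-1, 1}.
(e) These observations pin down the coefficients.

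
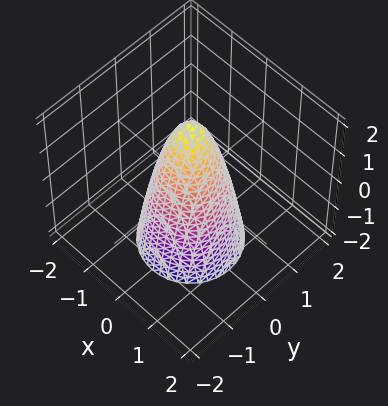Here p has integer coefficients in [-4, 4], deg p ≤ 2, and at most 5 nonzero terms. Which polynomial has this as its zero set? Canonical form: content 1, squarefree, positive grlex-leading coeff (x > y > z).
3*x^2 + 3*y^2 + z - 2

First, degree: a generic line meets the surface in up to 2 points, so deg p = 2.
Next, by symmetry, the surface is invariant under rotation about z: p = q(x² + y², z).
Then, against the integer gridlines: it meets the z-axis at z = 2 (among the integer gridlines); a circular section at z = 1 has radius between 0 and 1.
Finally, fitting integer coefficients to these (and the overall shape) gives p.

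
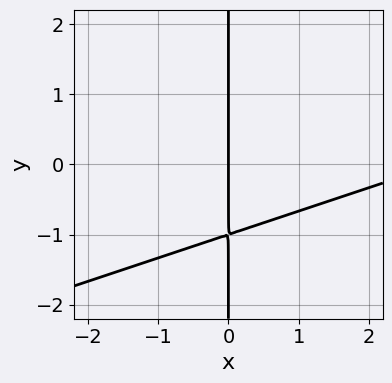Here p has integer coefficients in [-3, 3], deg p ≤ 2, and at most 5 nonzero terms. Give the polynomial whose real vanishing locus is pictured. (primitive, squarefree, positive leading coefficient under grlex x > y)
x^2 - 3*x*y - 3*x

First, the degree is 2 — no degree-1 curve has this shape.
Next, against the integer gridlines: one x-axis crossing is at x = 0; the visible y-axis segment lies entirely on the curve.
Finally, matching integer coefficients to the picture gives p.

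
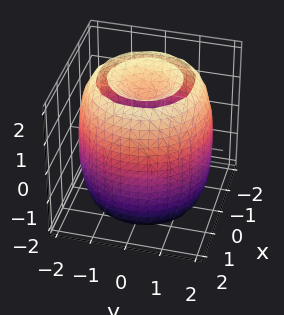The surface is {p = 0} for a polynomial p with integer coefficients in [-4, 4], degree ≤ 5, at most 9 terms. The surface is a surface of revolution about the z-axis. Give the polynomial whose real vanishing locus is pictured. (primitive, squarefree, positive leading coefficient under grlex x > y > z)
x^4 + 2*x^2*y^2 + y^4 - 3*x^2 - 3*y^2 + z^2 - 2

1. There are 2 components. Treating them together as one polynomial.
2. deg p = 4. No degree-3 surface has this shape.
3. Symmetries: the surface is invariant under rotation about z: p = q(x² + y², z).
4. Against the integer gridlines: a circular section at z = 1 has radius between 1 and 2.
5. Fitting integer coefficients to these (and the overall shape) gives p.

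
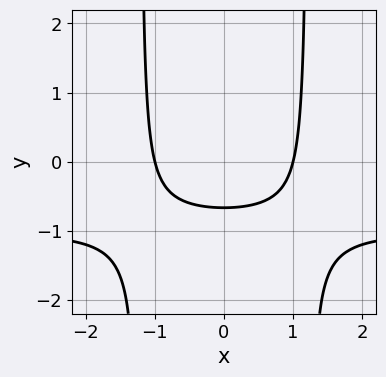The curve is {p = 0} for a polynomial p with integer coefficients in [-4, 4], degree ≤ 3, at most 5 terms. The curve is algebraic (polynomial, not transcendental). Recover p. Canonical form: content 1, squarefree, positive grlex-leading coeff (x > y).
2*x^2*y + 2*x^2 - 3*y - 2

(a) deg p = 3. The shape is more complex than any degree-2 curve.
(b) Symmetries: it's symmetric under x → −x, forcing even powers of x.
(c) Reading off the gridlines: among the integer gridlines, it crosses the x-axis at x ∈ {-1, 1}.
(d) The integer polynomial consistent with all of this is the stated p.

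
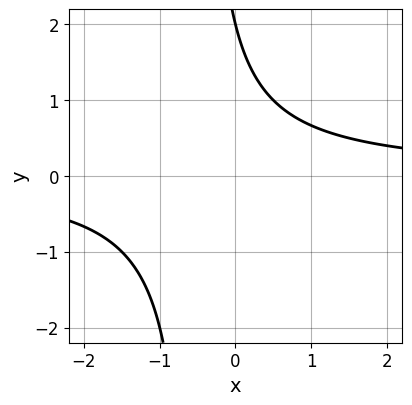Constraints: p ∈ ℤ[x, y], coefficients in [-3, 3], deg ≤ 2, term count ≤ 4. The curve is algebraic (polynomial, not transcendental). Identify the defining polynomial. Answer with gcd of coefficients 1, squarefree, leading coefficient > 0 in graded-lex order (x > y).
2*x*y + y - 2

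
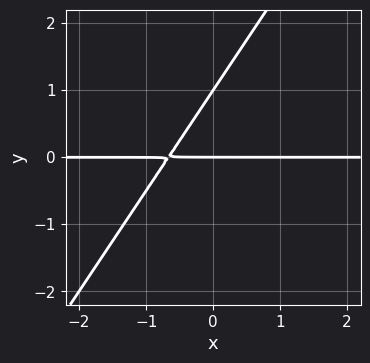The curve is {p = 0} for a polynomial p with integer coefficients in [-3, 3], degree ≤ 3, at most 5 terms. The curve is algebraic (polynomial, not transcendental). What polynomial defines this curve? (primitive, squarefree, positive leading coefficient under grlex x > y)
3*x*y - 2*y^2 + 2*y

1. deg p = 2. No degree-1 curve has this shape.
2. From the axis intercepts and sections: the visible x-axis segment lies entirely on the curve; among the integer gridlines, it crosses the y-axis at y ∈ {0, 1}.
3. Matching integer coefficients to the picture gives p.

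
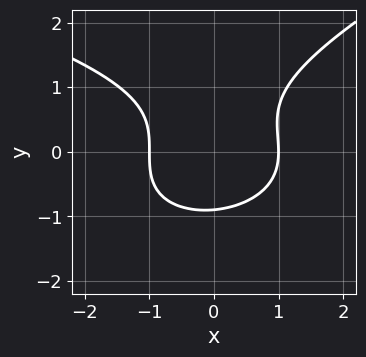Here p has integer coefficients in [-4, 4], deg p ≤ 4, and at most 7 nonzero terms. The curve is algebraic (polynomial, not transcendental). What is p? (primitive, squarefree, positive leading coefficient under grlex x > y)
x*y^2 - 3*y^3 + 3*x^2 + y^2 - 3

The degree is 3 — a generic line meets the curve in up to 3 points.
Against the integer gridlines: the x-axis gridline crossings are at x ∈ {-1, 1}.
Matching integer coefficients to the picture gives p.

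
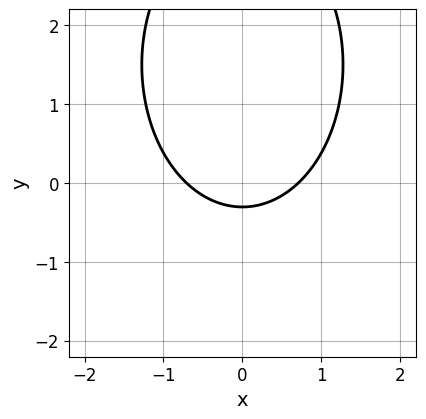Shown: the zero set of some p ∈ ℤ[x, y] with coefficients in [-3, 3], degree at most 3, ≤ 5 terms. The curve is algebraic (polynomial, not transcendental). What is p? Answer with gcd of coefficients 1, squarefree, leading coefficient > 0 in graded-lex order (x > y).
2*x^2 + y^2 - 3*y - 1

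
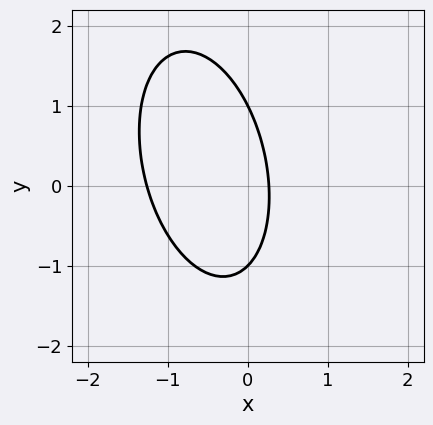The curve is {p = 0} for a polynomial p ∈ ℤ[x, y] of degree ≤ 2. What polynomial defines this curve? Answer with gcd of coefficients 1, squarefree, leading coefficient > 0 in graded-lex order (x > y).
1. The degree is 2 — no degree-1 curve has this shape.
2. Observable constraints: among the integer gridlines, it crosses the y-axis at y ∈ {-1, 1}.
3. Putting this together gives p.

3*x^2 + x*y + y^2 + 3*x - 1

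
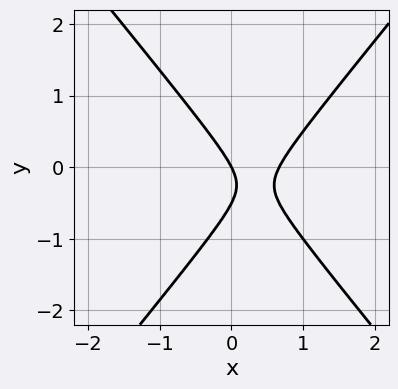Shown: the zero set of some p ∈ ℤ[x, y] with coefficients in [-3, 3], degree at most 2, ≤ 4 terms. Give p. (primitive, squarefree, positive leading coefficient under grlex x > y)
3*x^2 - 2*y^2 - 2*x - y

First, degree: no degree-1 curve has this shape, so deg p = 2.
Next, against the integer gridlines: one x-axis crossing is at x = 0; it meets the y-axis at y = 0 (among the integer gridlines).
Finally, solving for integer coefficients yields p as stated.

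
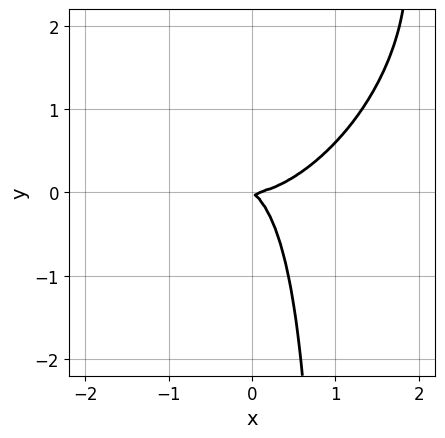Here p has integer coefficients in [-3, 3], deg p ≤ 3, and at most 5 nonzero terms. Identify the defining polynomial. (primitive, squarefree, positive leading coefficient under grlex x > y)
3*x^3 - 3*x^2*y + 3*x*y^2 - 2*x*y - 3*y^2

(a) The degree is 3 — no degree-2 curve has this shape.
(b) Observable constraints: one y-axis crossing is at y = 0; it meets the x-axis at x = 0 (among the integer gridlines).
(c) Solving for integer coefficients yields p as stated.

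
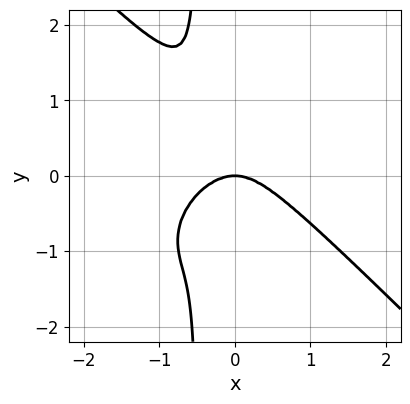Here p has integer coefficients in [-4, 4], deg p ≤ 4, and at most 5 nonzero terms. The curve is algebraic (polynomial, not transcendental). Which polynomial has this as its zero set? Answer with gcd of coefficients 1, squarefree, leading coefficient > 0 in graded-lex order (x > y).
2*x^4 + 2*x*y^3 + 2*x^2*y + y^3

1. The degree is 4 — a generic line meets the curve in up to 4 points.
2. From the visible intercepts: it crosses the y-axis at the gridline y = 0; it meets the x-axis at x = 0 (among the integer gridlines).
3. Together with the visible shape, these determine p as stated.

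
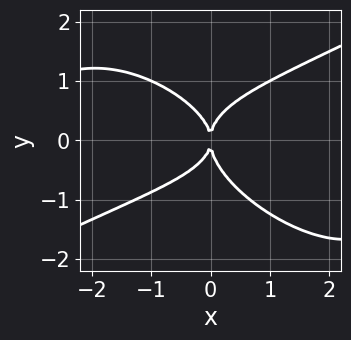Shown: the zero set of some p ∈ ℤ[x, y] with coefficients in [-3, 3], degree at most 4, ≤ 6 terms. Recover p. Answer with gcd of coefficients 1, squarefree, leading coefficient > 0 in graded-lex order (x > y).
x^3*y - 2*x*y^3 - 3*y^4 + x*y^2 + 3*x^2

(a) Degree: the shape is more complex than any degree-3 curve, so deg p = 4.
(b) From the visible intercepts: one y-axis crossing is at y = 0; one x-axis crossing is at x = 0.
(c) Assembling these constraints gives the stated polynomial.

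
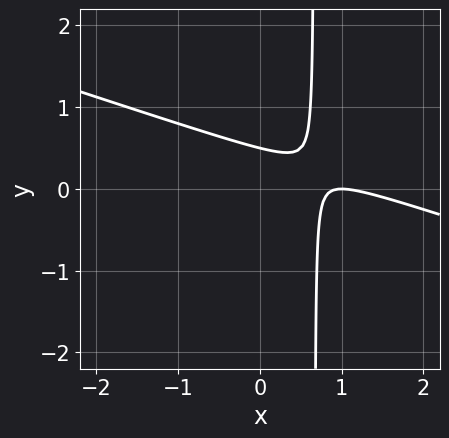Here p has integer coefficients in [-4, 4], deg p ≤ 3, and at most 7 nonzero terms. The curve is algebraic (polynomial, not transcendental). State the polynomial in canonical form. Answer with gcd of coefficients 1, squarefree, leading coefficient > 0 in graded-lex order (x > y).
1. The degree is 2 — no degree-1 curve has this shape.
2. From the axis intercepts and sections: it meets the x-axis at x = 1 (among the integer gridlines).
3. Putting this together gives p.

x^2 + 3*x*y - 2*x - 2*y + 1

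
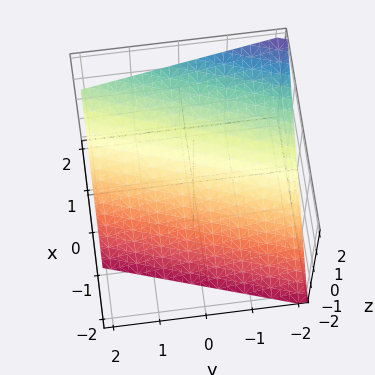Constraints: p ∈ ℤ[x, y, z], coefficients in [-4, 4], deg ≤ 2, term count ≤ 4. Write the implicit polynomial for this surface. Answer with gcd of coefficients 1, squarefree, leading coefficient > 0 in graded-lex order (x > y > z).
3*x - y - 3*z - 2

1. The degree is 1 — every cross-section is a straight line — this is a plane.
2. From the axis intercepts and sections: it meets the y-axis at y = -2 (among the integer gridlines).
3. Solving for integer coefficients yields p as stated.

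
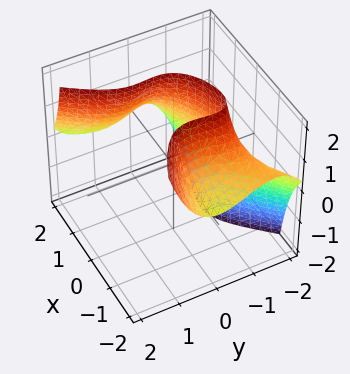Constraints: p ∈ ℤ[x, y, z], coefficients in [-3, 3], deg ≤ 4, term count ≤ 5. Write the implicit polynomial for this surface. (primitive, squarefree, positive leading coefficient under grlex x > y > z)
deg p = 3. No degree-2 surface has this shape.
From the axis intercepts and sections: no z-intercept at any integer in the box; it crosses the y-axis at the gridline y = -1; no x-intercept at any integer in the box.
Fitting integer coefficients to these (and the overall shape) gives p.

2*x^2*z + 3*x*y^2 - 3*y^3 - 3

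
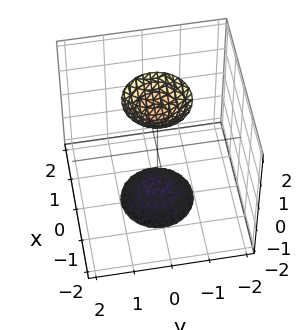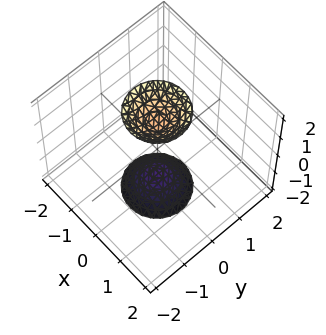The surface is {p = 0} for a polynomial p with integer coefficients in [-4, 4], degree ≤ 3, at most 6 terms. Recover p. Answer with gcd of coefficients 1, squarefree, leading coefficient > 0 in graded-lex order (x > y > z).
3*x^2 + 3*y^2 - z^2 + 2

There are 2 components. Treating them together as one polynomial.
Degree: no degree-1 surface has this shape, so deg p = 2.
By symmetry, every cross-section ⟂ z is a circle, so x, y appear only via x² + y².
Observable constraints: it misses every integer gridline on the x-axis; the surface avoids every integer y-axis point in the box.
These observations pin down the coefficients.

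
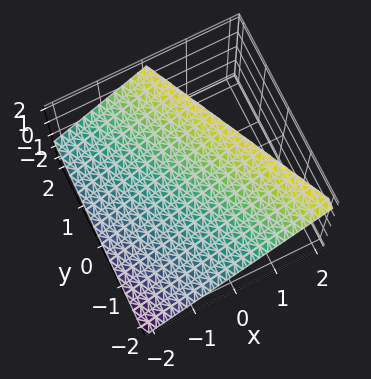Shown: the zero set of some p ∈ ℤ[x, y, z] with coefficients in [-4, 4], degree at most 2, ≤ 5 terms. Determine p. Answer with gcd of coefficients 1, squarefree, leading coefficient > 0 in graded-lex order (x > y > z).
(a) deg p = 1.
(b) From the visible intercepts: one y-axis crossing is at y = -2; one z-axis crossing is at z = 1.
(c) These observations pin down the coefficients.

2*x + y - 2*z + 2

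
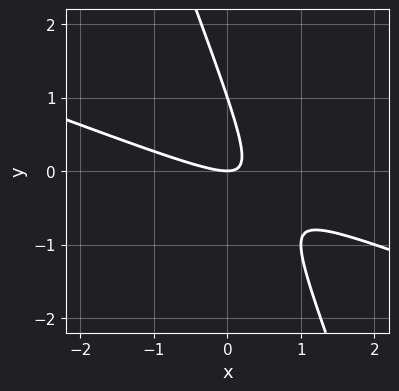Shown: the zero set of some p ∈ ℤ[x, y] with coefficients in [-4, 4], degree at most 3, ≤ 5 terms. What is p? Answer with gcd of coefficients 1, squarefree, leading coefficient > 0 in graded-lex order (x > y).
First, the degree is 2 — a generic line meets the curve in up to 2 points.
Then, from the axis intercepts and sections: the y-axis gridline crossings are at y ∈ {0, 1}; it crosses the x-axis at the gridline x = 0.
Finally, solving for integer coefficients yields p as stated.

x^2 + 3*x*y + y^2 - y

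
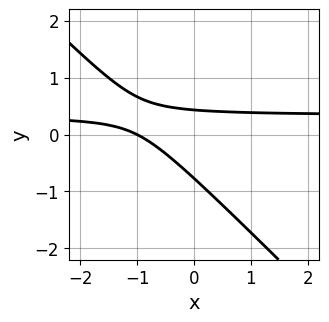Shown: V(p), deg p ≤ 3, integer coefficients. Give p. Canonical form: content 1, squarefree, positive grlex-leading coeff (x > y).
First, deg p = 2. No degree-1 curve has this shape.
Then, observable constraints: one x-axis crossing is at x = -1.
Finally, assembling these constraints gives the stated polynomial.

3*x*y + 3*y^2 - x + y - 1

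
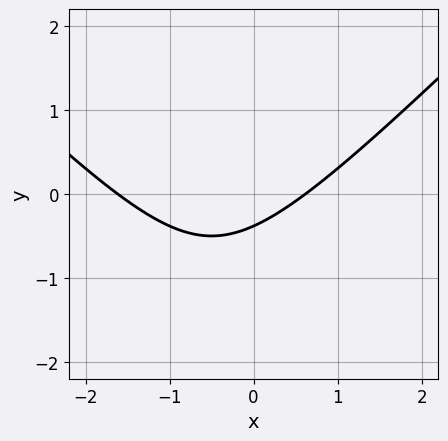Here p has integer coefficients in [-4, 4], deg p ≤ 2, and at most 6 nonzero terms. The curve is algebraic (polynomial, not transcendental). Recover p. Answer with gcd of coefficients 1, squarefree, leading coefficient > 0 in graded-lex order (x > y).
x^2 - y^2 + x - 3*y - 1

First, degree: a generic line meets the curve in up to 2 points, so deg p = 2.
Finally, the integer polynomial consistent with all of this is the stated p.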